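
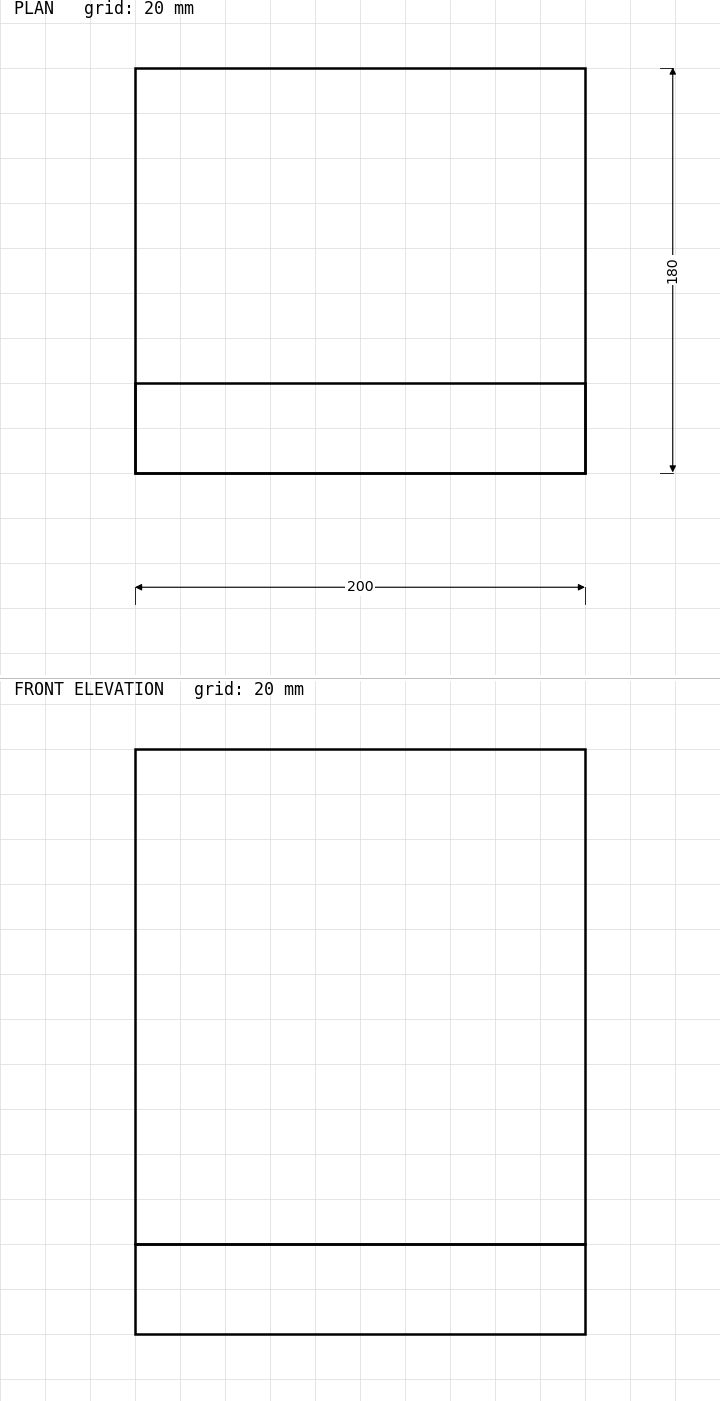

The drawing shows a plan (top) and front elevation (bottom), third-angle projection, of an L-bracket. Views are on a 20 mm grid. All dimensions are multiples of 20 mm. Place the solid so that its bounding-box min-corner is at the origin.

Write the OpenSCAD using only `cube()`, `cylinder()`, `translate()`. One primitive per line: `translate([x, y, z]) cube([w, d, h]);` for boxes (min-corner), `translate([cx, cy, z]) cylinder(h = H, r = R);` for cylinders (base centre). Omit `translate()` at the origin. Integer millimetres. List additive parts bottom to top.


cube([200, 180, 40]);
translate([0, 0, 40]) cube([200, 40, 220]);


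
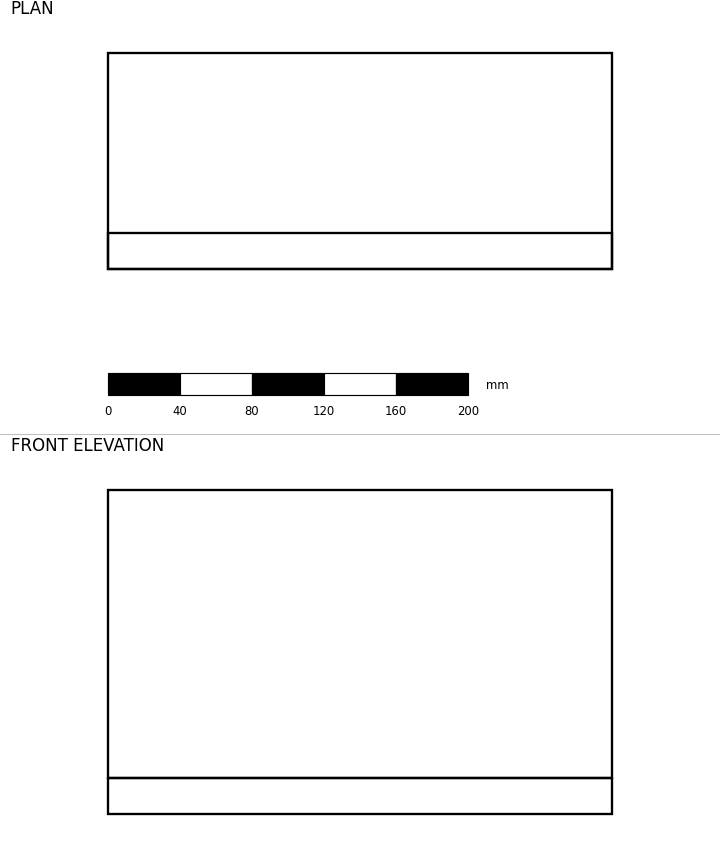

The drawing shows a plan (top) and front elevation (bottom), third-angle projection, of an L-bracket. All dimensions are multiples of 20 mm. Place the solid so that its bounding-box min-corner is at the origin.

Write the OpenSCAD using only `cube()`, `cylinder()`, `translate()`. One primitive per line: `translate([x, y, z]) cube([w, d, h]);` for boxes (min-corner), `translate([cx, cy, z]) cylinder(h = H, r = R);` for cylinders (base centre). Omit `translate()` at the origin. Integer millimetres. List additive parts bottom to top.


cube([280, 120, 20]);
translate([0, 0, 20]) cube([280, 20, 160]);


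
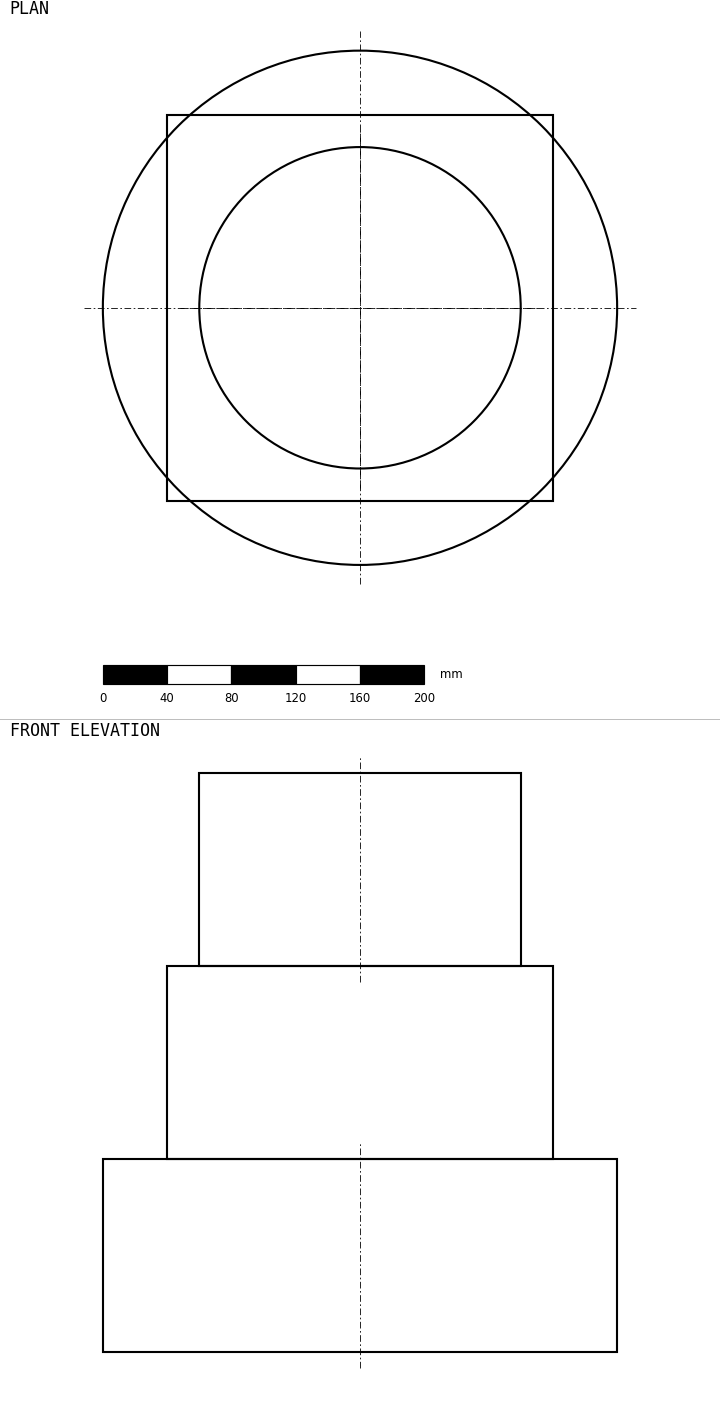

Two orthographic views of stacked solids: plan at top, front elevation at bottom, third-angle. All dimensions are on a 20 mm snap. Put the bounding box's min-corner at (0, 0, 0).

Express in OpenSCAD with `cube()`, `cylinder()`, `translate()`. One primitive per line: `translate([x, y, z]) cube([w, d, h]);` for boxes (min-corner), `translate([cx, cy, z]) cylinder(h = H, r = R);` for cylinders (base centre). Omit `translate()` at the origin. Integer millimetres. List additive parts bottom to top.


translate([160, 160, 0]) cylinder(h = 120, r = 160);
translate([40, 40, 120]) cube([240, 240, 120]);
translate([160, 160, 240]) cylinder(h = 120, r = 100);


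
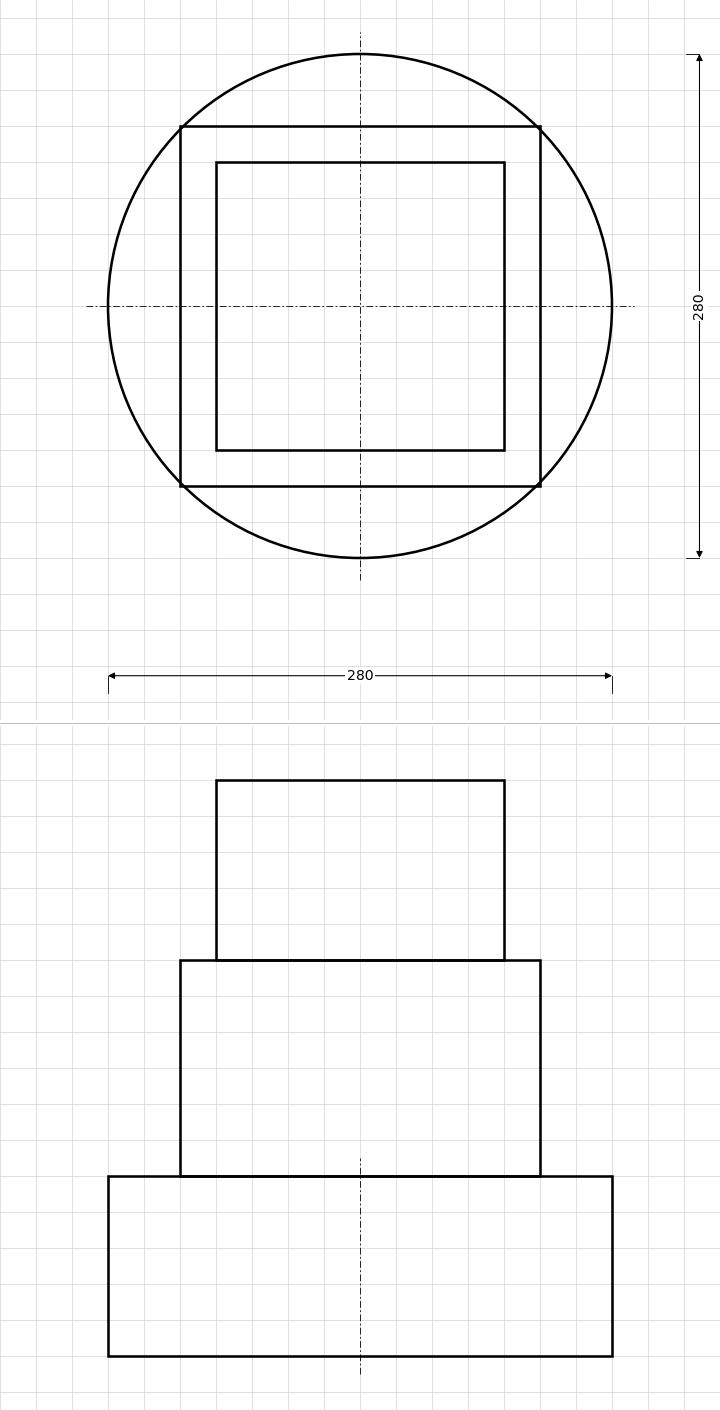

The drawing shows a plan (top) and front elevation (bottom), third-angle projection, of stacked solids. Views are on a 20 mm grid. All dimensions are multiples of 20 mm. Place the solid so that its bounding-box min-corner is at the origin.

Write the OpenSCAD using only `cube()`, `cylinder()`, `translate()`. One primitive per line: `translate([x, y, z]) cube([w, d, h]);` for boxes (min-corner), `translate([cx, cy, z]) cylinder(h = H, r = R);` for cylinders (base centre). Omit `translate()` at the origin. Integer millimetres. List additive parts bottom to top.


translate([140, 140, 0]) cylinder(h = 100, r = 140);
translate([40, 40, 100]) cube([200, 200, 120]);
translate([60, 60, 220]) cube([160, 160, 100]);


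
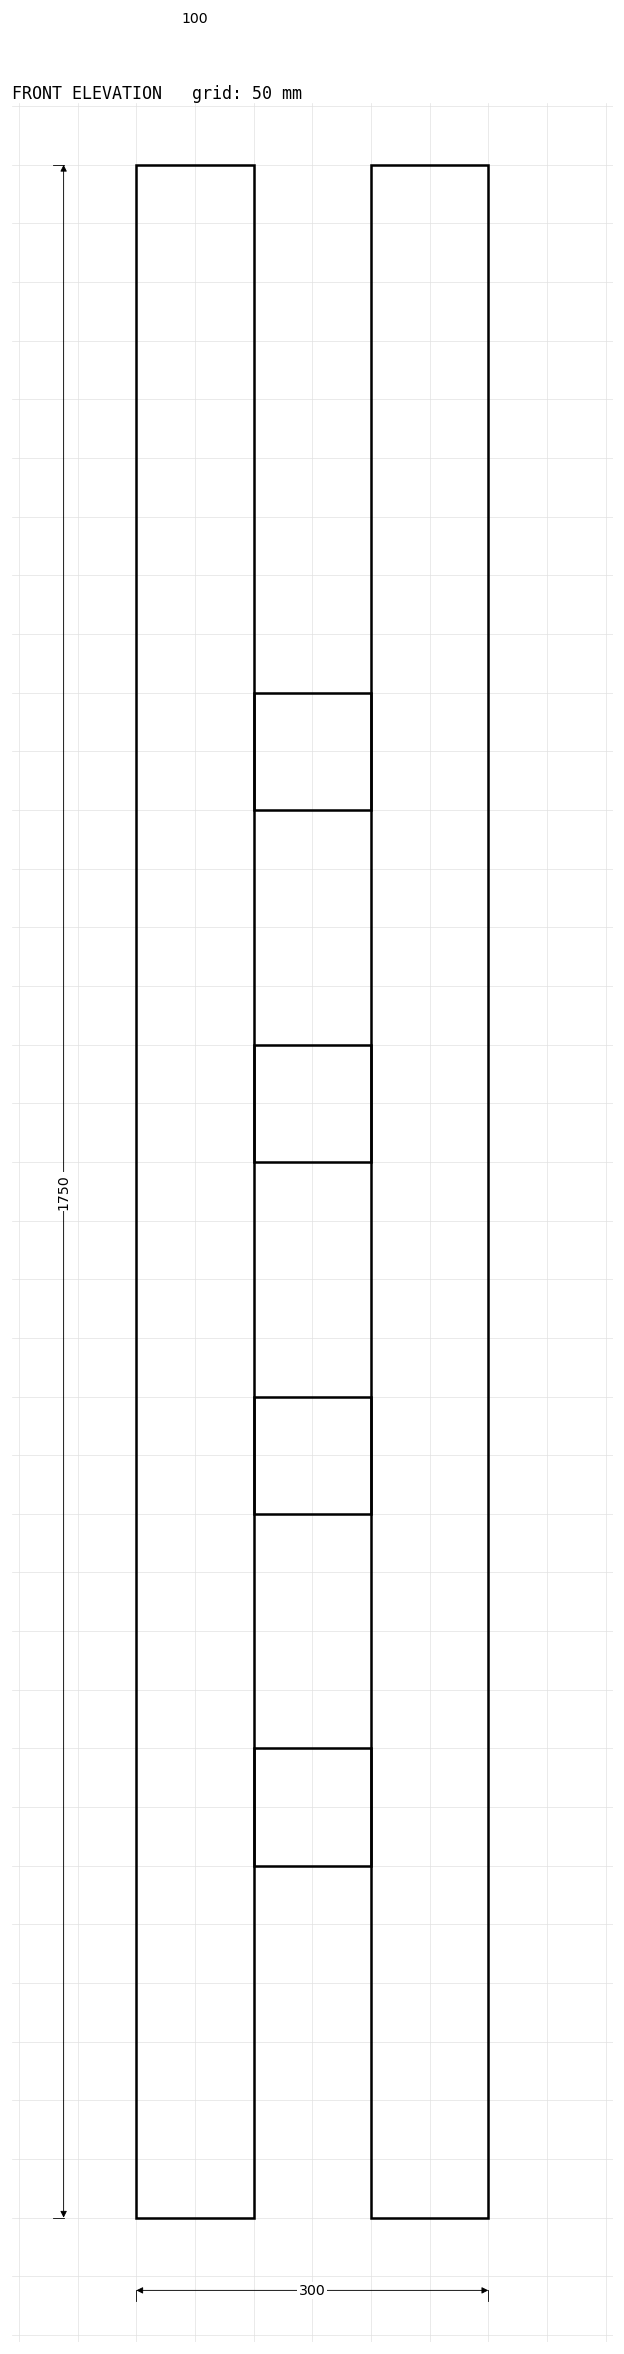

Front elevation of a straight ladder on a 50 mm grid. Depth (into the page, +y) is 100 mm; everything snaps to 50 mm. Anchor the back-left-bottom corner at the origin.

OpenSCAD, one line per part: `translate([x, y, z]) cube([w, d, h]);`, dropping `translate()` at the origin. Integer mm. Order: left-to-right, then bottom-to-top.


cube([100, 100, 1750]);
translate([100, 0, 300]) cube([100, 100, 100]);
translate([100, 0, 600]) cube([100, 100, 100]);
translate([100, 0, 900]) cube([100, 100, 100]);
translate([100, 0, 1200]) cube([100, 100, 100]);
translate([200, 0, 0]) cube([100, 100, 1750]);


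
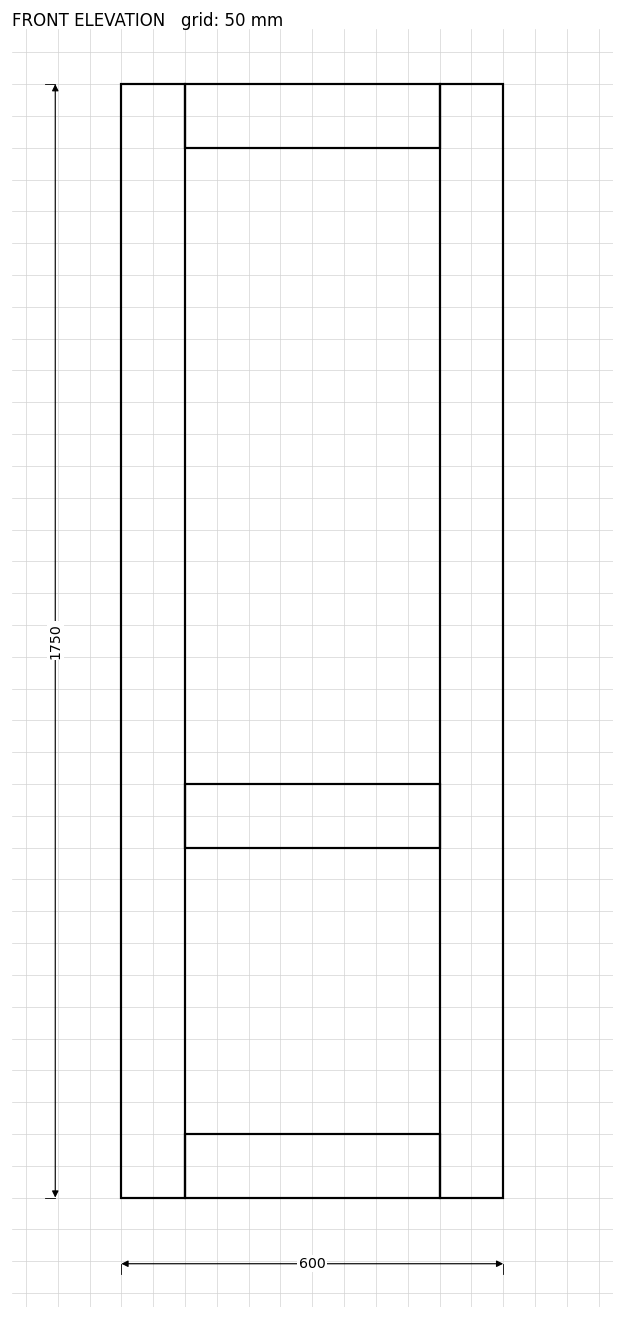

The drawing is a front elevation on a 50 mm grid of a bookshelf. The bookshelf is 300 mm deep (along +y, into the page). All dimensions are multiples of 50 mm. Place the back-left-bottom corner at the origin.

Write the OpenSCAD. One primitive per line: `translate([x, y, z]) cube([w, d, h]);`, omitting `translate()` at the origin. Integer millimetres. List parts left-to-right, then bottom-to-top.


cube([100, 300, 1750]);
translate([100, 0, 0]) cube([400, 300, 100]);
translate([100, 0, 550]) cube([400, 300, 100]);
translate([100, 0, 1650]) cube([400, 300, 100]);
translate([500, 0, 0]) cube([100, 300, 1750]);


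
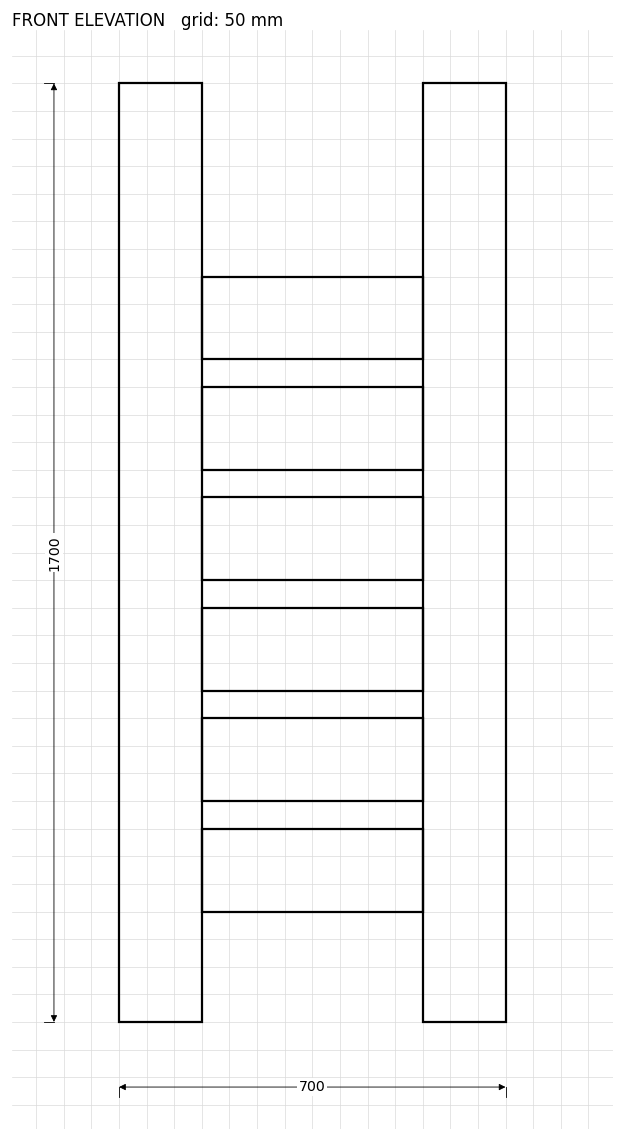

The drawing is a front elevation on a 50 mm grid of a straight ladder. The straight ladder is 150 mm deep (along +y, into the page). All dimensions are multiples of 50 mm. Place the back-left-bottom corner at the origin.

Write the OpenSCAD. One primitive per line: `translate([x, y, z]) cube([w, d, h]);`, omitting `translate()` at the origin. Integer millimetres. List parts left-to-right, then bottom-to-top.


cube([150, 150, 1700]);
translate([150, 0, 200]) cube([400, 150, 150]);
translate([150, 0, 400]) cube([400, 150, 150]);
translate([150, 0, 600]) cube([400, 150, 150]);
translate([150, 0, 800]) cube([400, 150, 150]);
translate([150, 0, 1000]) cube([400, 150, 150]);
translate([150, 0, 1200]) cube([400, 150, 150]);
translate([550, 0, 0]) cube([150, 150, 1700]);


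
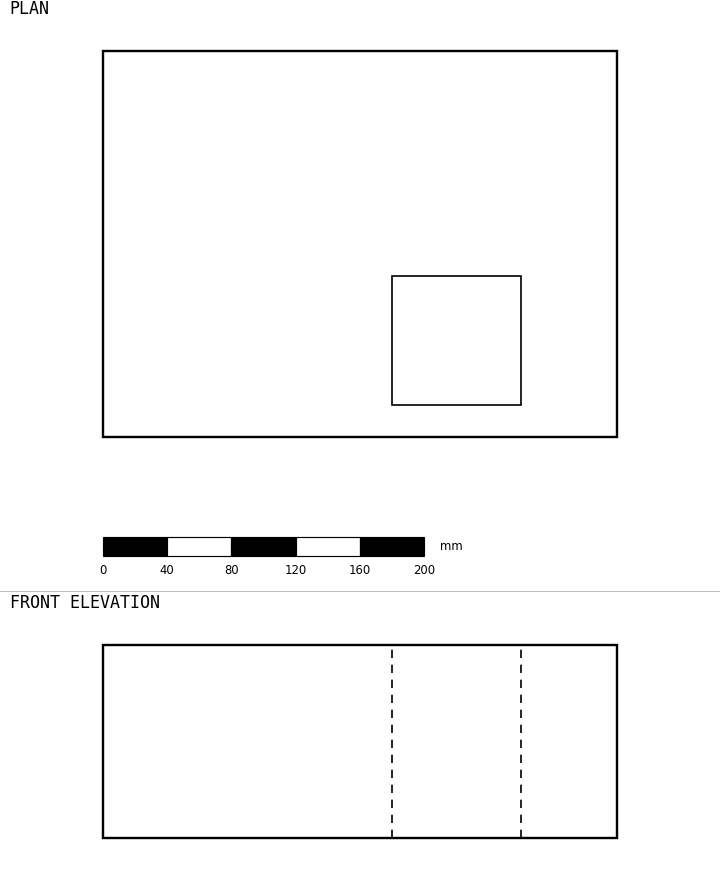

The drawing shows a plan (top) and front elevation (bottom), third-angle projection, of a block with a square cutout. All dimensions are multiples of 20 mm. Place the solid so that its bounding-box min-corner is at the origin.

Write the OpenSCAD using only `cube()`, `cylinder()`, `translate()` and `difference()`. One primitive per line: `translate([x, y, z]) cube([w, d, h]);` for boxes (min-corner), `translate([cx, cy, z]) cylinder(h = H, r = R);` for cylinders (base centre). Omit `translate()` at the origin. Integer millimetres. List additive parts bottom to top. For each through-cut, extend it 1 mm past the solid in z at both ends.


difference() {
  cube([320, 240, 120]);
  translate([180, 20, -1]) cube([80, 80, 122]);
}


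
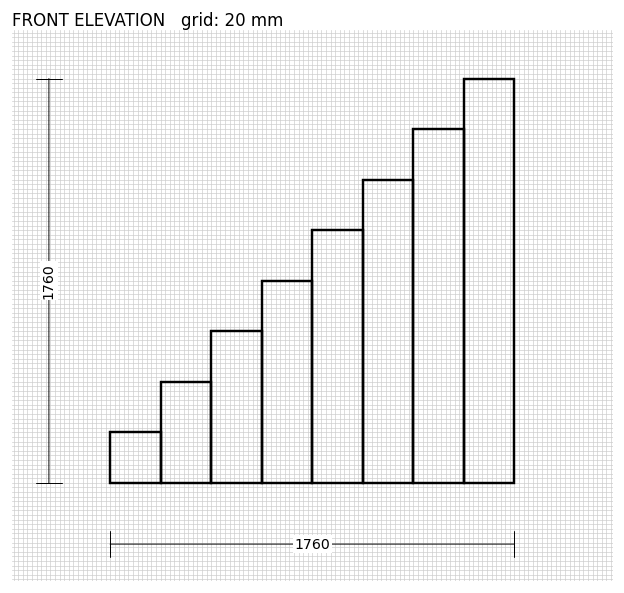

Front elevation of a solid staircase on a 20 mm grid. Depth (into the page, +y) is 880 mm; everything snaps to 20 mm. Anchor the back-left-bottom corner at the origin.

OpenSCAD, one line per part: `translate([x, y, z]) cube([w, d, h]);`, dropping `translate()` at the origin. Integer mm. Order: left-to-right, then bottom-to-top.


cube([220, 880, 220]);
translate([220, 0, 0]) cube([220, 880, 440]);
translate([440, 0, 0]) cube([220, 880, 660]);
translate([660, 0, 0]) cube([220, 880, 880]);
translate([880, 0, 0]) cube([220, 880, 1100]);
translate([1100, 0, 0]) cube([220, 880, 1320]);
translate([1320, 0, 0]) cube([220, 880, 1540]);
translate([1540, 0, 0]) cube([220, 880, 1760]);


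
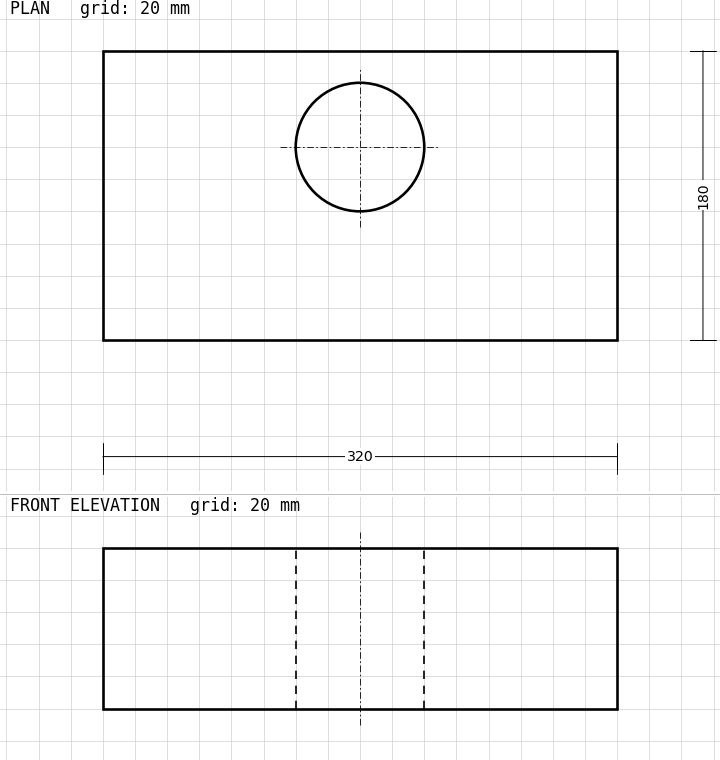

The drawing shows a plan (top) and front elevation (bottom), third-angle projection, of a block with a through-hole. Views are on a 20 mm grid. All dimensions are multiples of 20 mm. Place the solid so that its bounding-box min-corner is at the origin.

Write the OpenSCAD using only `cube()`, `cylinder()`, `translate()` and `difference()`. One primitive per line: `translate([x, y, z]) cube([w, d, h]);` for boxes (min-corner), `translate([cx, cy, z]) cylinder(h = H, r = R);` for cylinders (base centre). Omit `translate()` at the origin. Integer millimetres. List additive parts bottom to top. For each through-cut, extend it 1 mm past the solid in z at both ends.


difference() {
  cube([320, 180, 100]);
  translate([160, 120, -1]) cylinder(h = 102, r = 40);
}


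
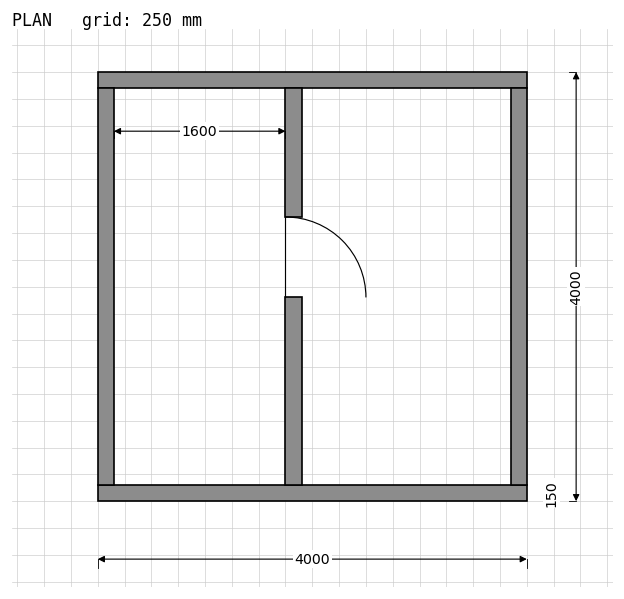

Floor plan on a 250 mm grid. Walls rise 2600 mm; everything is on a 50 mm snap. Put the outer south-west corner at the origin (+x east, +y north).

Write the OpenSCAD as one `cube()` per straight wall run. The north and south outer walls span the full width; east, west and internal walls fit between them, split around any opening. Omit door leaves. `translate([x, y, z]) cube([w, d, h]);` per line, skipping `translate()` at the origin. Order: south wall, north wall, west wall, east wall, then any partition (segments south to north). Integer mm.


cube([4000, 150, 2600]);
translate([0, 3850, 0]) cube([4000, 150, 2600]);
translate([0, 150, 0]) cube([150, 3700, 2600]);
translate([3850, 150, 0]) cube([150, 3700, 2600]);
translate([1750, 150, 0]) cube([150, 1750, 2600]);
translate([1750, 2650, 0]) cube([150, 1200, 2600]);


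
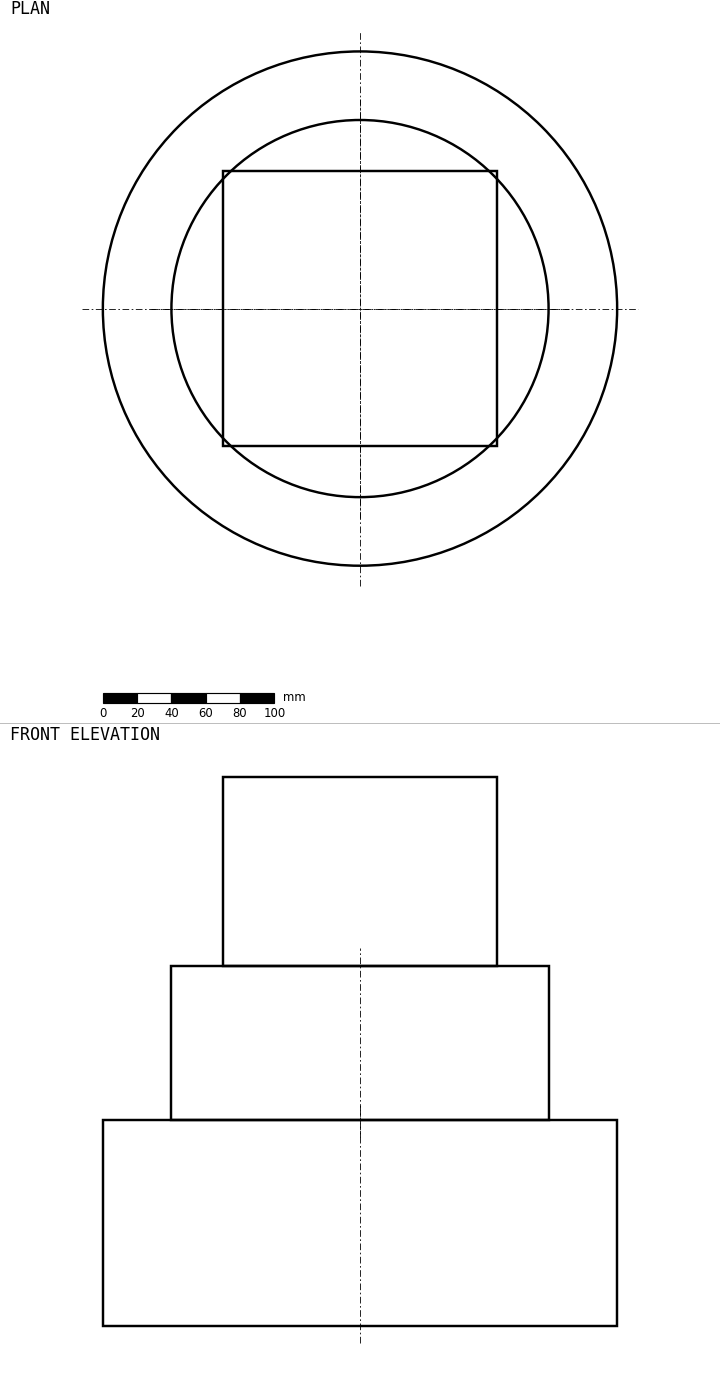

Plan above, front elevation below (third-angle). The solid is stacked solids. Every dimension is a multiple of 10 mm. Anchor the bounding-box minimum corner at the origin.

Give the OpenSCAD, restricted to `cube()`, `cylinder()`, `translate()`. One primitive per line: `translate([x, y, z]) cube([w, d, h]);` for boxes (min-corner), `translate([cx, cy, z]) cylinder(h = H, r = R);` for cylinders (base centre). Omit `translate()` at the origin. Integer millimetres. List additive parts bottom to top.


translate([150, 150, 0]) cylinder(h = 120, r = 150);
translate([150, 150, 120]) cylinder(h = 90, r = 110);
translate([70, 70, 210]) cube([160, 160, 110]);


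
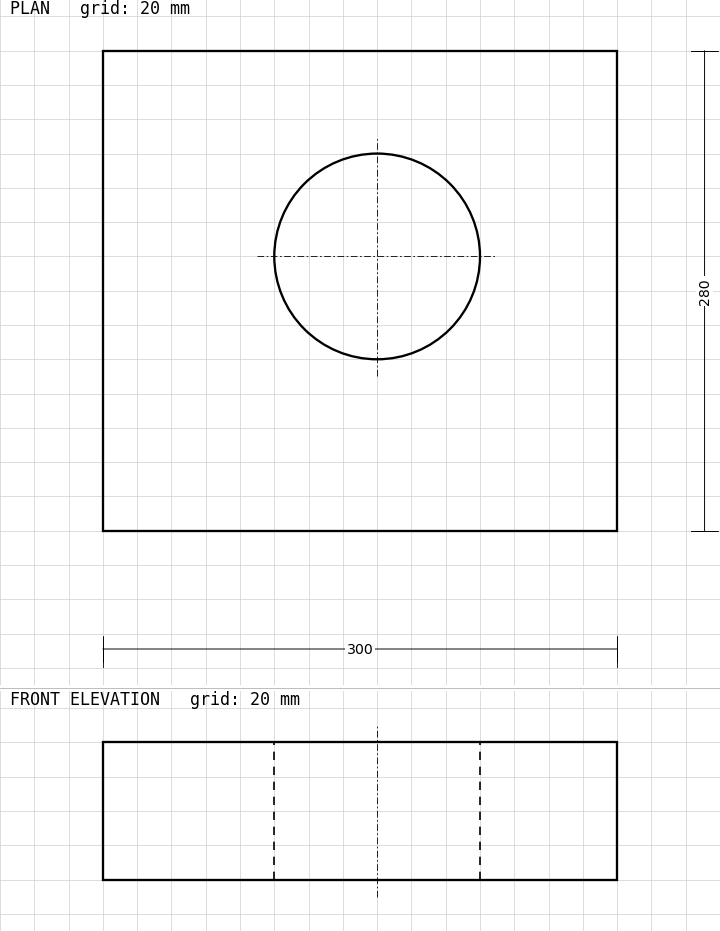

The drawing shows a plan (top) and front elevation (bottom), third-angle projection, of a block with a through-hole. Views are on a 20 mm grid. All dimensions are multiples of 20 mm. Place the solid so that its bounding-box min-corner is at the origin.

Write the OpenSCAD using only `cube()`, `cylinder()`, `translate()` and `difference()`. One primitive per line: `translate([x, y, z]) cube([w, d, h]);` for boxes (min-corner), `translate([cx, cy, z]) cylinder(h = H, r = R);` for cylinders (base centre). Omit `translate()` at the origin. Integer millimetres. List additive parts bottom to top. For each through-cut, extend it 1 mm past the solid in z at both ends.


difference() {
  cube([300, 280, 80]);
  translate([160, 160, -1]) cylinder(h = 82, r = 60);
}


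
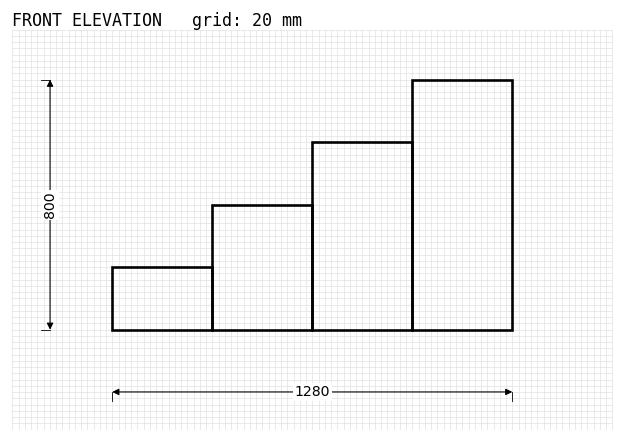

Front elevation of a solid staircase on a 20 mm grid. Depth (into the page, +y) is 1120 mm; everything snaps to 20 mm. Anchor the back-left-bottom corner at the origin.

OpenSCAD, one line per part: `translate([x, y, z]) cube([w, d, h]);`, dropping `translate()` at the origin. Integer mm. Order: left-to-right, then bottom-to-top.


cube([320, 1120, 200]);
translate([320, 0, 0]) cube([320, 1120, 400]);
translate([640, 0, 0]) cube([320, 1120, 600]);
translate([960, 0, 0]) cube([320, 1120, 800]);


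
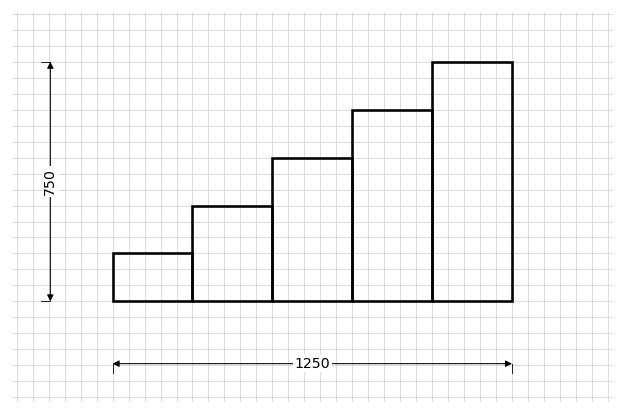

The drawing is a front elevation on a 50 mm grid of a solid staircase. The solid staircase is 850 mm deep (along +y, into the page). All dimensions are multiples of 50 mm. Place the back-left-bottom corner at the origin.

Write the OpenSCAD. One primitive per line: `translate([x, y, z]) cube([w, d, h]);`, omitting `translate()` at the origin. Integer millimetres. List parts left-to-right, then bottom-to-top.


cube([250, 850, 150]);
translate([250, 0, 0]) cube([250, 850, 300]);
translate([500, 0, 0]) cube([250, 850, 450]);
translate([750, 0, 0]) cube([250, 850, 600]);
translate([1000, 0, 0]) cube([250, 850, 750]);


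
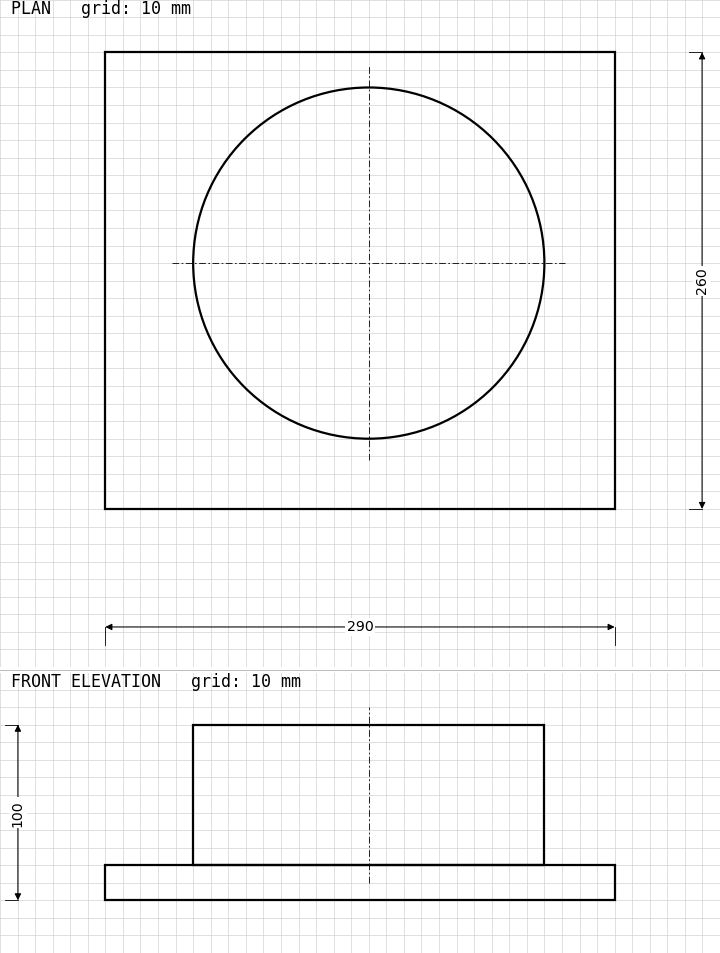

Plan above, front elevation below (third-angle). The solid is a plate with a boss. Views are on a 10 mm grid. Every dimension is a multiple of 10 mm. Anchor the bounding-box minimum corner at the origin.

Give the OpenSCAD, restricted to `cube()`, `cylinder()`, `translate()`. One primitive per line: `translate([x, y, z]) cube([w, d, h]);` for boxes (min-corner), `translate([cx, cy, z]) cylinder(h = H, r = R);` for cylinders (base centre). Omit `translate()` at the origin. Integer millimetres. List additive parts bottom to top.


cube([290, 260, 20]);
translate([150, 140, 20]) cylinder(h = 80, r = 100);


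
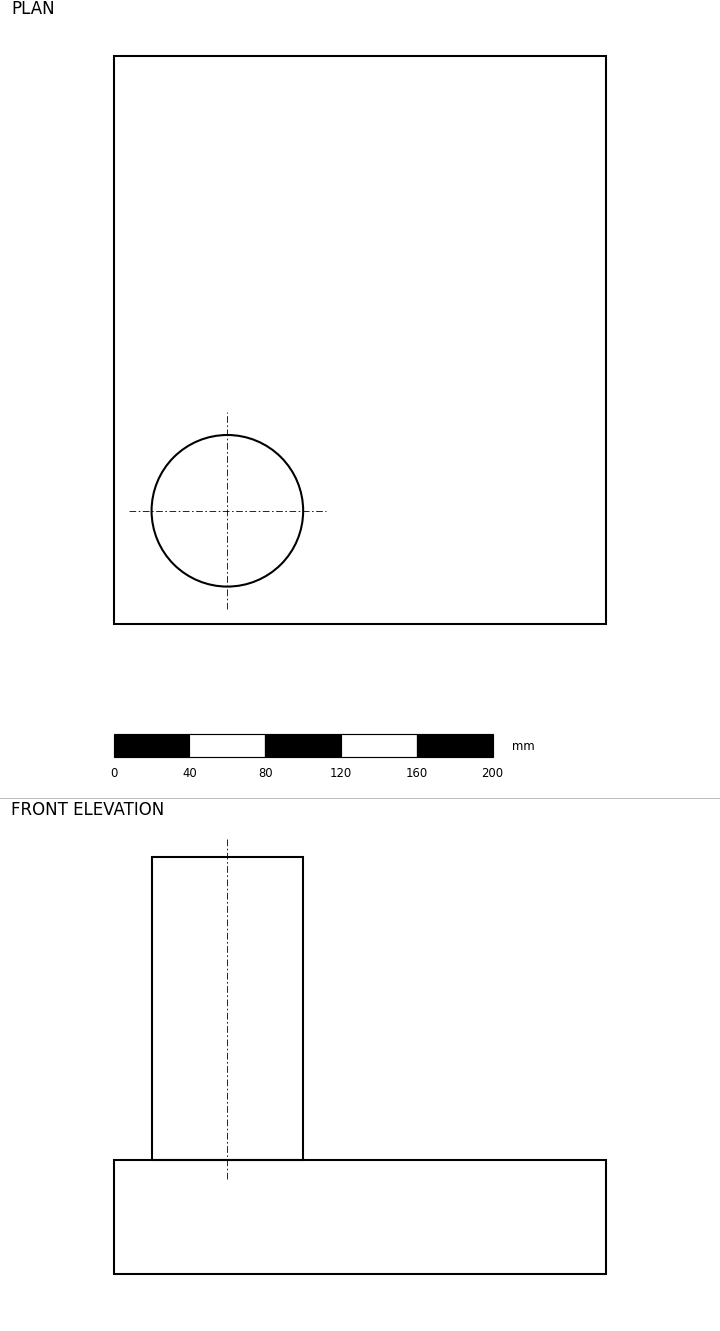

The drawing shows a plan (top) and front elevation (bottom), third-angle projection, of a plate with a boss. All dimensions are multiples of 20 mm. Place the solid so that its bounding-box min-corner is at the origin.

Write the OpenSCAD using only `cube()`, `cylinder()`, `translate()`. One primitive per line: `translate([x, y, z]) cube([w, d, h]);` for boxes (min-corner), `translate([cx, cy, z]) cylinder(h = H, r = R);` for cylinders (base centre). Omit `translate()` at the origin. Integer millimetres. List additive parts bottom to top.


cube([260, 300, 60]);
translate([60, 60, 60]) cylinder(h = 160, r = 40);


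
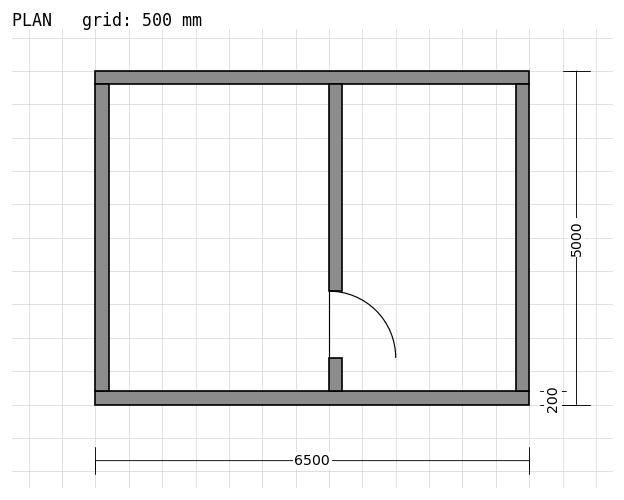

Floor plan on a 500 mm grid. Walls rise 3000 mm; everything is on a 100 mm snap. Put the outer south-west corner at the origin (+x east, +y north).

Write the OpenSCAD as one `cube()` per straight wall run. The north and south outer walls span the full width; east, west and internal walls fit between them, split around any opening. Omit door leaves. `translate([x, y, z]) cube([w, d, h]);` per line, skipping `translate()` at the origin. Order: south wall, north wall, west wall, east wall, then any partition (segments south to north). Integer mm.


cube([6500, 200, 3000]);
translate([0, 4800, 0]) cube([6500, 200, 3000]);
translate([0, 200, 0]) cube([200, 4600, 3000]);
translate([6300, 200, 0]) cube([200, 4600, 3000]);
translate([3500, 200, 0]) cube([200, 500, 3000]);
translate([3500, 1700, 0]) cube([200, 3100, 3000]);


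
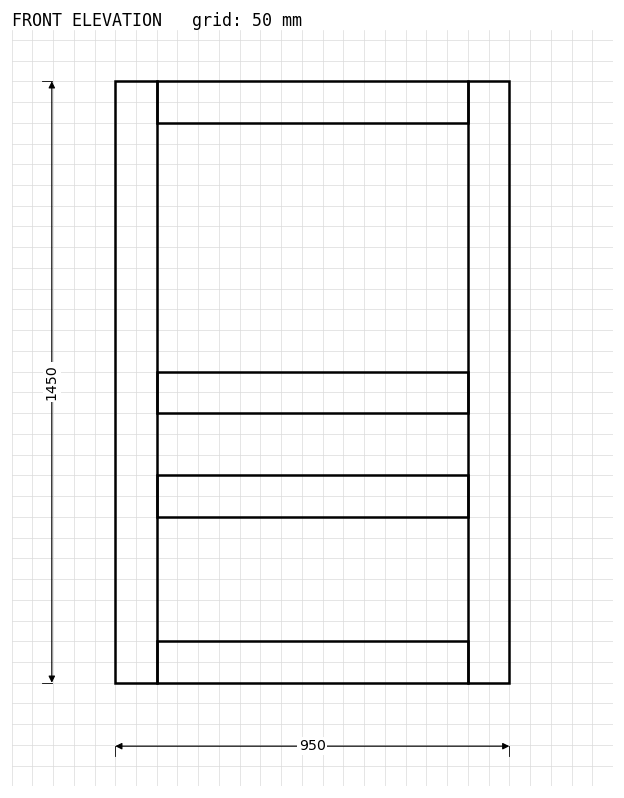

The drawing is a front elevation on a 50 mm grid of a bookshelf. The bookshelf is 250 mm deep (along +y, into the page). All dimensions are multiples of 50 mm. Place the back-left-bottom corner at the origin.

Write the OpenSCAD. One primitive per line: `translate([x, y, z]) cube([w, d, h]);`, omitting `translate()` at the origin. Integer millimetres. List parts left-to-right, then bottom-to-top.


cube([100, 250, 1450]);
translate([100, 0, 0]) cube([750, 250, 100]);
translate([100, 0, 400]) cube([750, 250, 100]);
translate([100, 0, 650]) cube([750, 250, 100]);
translate([100, 0, 1350]) cube([750, 250, 100]);
translate([850, 0, 0]) cube([100, 250, 1450]);


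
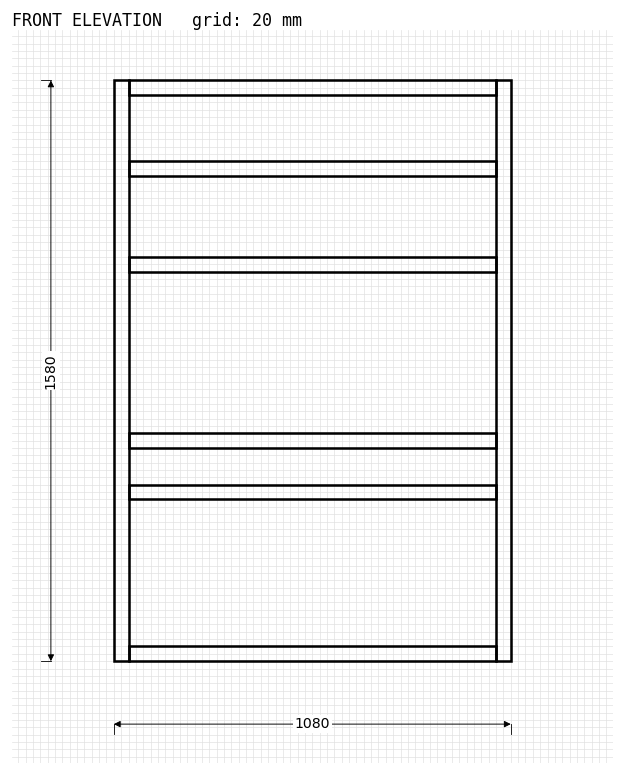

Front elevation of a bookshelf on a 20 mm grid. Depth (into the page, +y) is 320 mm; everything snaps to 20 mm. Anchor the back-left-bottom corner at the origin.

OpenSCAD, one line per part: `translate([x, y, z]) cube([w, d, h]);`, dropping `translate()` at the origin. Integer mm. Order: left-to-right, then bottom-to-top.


cube([40, 320, 1580]);
translate([40, 0, 0]) cube([1000, 320, 40]);
translate([40, 0, 440]) cube([1000, 320, 40]);
translate([40, 0, 580]) cube([1000, 320, 40]);
translate([40, 0, 1060]) cube([1000, 320, 40]);
translate([40, 0, 1320]) cube([1000, 320, 40]);
translate([40, 0, 1540]) cube([1000, 320, 40]);
translate([1040, 0, 0]) cube([40, 320, 1580]);


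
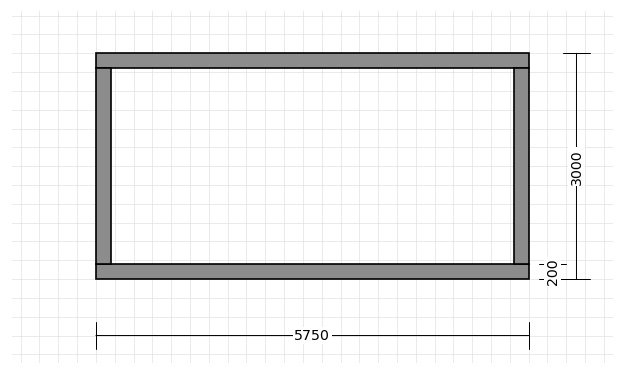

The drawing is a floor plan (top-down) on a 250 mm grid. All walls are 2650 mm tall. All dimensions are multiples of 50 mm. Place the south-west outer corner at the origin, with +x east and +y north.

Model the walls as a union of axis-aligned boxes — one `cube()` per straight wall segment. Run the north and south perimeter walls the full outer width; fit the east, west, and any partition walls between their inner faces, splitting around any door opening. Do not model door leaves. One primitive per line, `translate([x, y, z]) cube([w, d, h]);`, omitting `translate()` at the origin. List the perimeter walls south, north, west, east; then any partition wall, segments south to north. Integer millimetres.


cube([5750, 200, 2650]);
translate([0, 2800, 0]) cube([5750, 200, 2650]);
translate([0, 200, 0]) cube([200, 2600, 2650]);
translate([5550, 200, 0]) cube([200, 2600, 2650]);


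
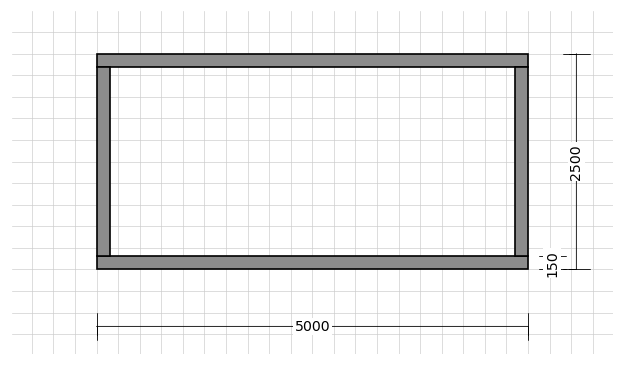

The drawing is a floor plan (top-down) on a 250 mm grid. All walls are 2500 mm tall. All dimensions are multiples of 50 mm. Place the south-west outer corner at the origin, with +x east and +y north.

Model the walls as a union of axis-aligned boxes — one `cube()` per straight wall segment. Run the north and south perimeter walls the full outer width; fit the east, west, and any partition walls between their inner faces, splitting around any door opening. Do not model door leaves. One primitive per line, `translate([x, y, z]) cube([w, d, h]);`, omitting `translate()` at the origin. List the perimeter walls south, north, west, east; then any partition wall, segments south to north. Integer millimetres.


cube([5000, 150, 2500]);
translate([0, 2350, 0]) cube([5000, 150, 2500]);
translate([0, 150, 0]) cube([150, 2200, 2500]);
translate([4850, 150, 0]) cube([150, 2200, 2500]);


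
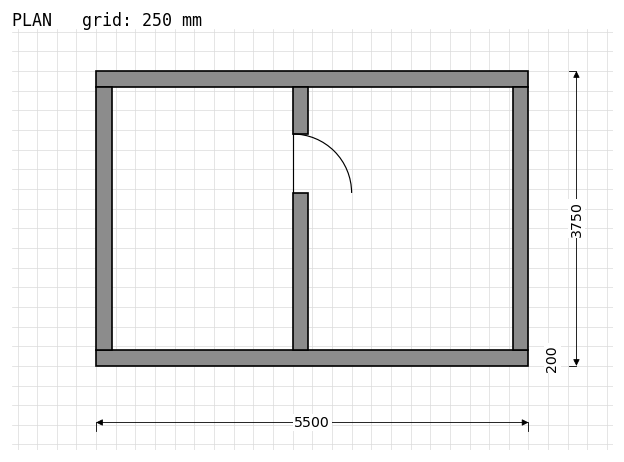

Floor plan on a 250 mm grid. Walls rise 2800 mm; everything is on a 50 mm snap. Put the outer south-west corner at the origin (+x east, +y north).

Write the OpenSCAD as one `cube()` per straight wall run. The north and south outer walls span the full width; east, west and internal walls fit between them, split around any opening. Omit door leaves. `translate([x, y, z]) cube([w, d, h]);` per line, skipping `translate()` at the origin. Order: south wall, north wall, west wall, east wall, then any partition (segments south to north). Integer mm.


cube([5500, 200, 2800]);
translate([0, 3550, 0]) cube([5500, 200, 2800]);
translate([0, 200, 0]) cube([200, 3350, 2800]);
translate([5300, 200, 0]) cube([200, 3350, 2800]);
translate([2500, 200, 0]) cube([200, 2000, 2800]);
translate([2500, 2950, 0]) cube([200, 600, 2800]);


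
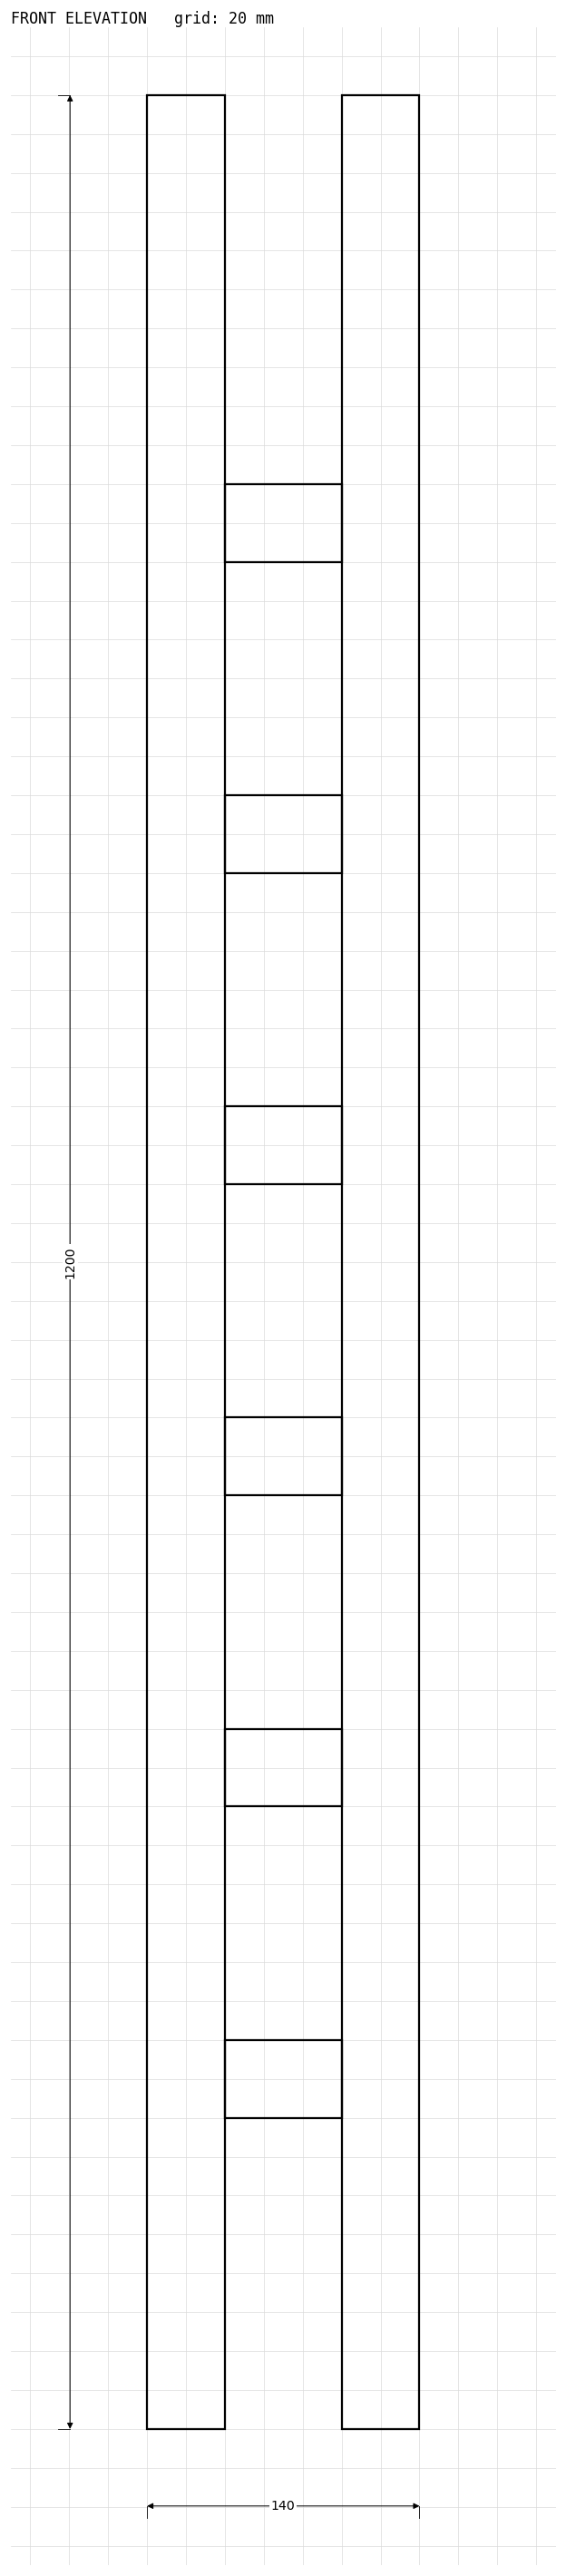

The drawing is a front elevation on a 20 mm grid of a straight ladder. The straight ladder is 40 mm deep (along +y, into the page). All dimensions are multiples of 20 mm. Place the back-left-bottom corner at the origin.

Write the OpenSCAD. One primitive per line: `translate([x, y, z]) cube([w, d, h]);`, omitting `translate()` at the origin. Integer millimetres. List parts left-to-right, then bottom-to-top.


cube([40, 40, 1200]);
translate([40, 0, 160]) cube([60, 40, 40]);
translate([40, 0, 320]) cube([60, 40, 40]);
translate([40, 0, 480]) cube([60, 40, 40]);
translate([40, 0, 640]) cube([60, 40, 40]);
translate([40, 0, 800]) cube([60, 40, 40]);
translate([40, 0, 960]) cube([60, 40, 40]);
translate([100, 0, 0]) cube([40, 40, 1200]);


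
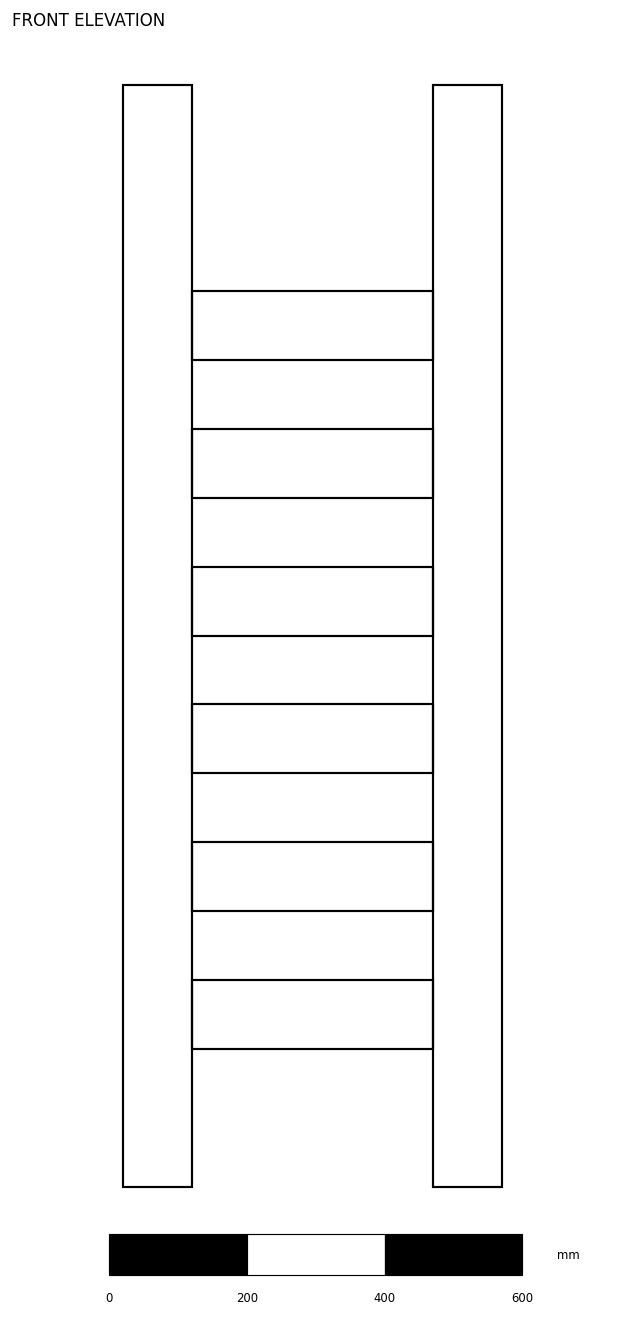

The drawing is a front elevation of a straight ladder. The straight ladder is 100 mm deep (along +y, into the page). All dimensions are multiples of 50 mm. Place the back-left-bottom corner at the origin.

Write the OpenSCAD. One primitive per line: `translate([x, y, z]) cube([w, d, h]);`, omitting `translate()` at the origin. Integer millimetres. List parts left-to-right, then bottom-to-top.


cube([100, 100, 1600]);
translate([100, 0, 200]) cube([350, 100, 100]);
translate([100, 0, 400]) cube([350, 100, 100]);
translate([100, 0, 600]) cube([350, 100, 100]);
translate([100, 0, 800]) cube([350, 100, 100]);
translate([100, 0, 1000]) cube([350, 100, 100]);
translate([100, 0, 1200]) cube([350, 100, 100]);
translate([450, 0, 0]) cube([100, 100, 1600]);


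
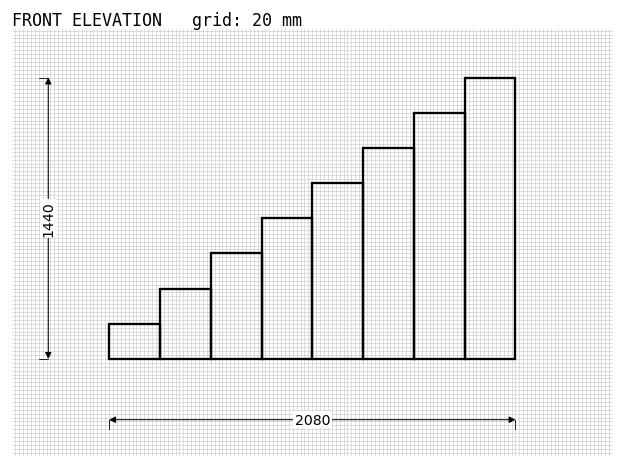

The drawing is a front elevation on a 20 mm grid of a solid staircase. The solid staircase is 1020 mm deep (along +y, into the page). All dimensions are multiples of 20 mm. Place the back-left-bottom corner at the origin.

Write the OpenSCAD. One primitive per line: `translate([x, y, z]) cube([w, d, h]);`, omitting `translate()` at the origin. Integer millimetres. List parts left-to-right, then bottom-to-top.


cube([260, 1020, 180]);
translate([260, 0, 0]) cube([260, 1020, 360]);
translate([520, 0, 0]) cube([260, 1020, 540]);
translate([780, 0, 0]) cube([260, 1020, 720]);
translate([1040, 0, 0]) cube([260, 1020, 900]);
translate([1300, 0, 0]) cube([260, 1020, 1080]);
translate([1560, 0, 0]) cube([260, 1020, 1260]);
translate([1820, 0, 0]) cube([260, 1020, 1440]);


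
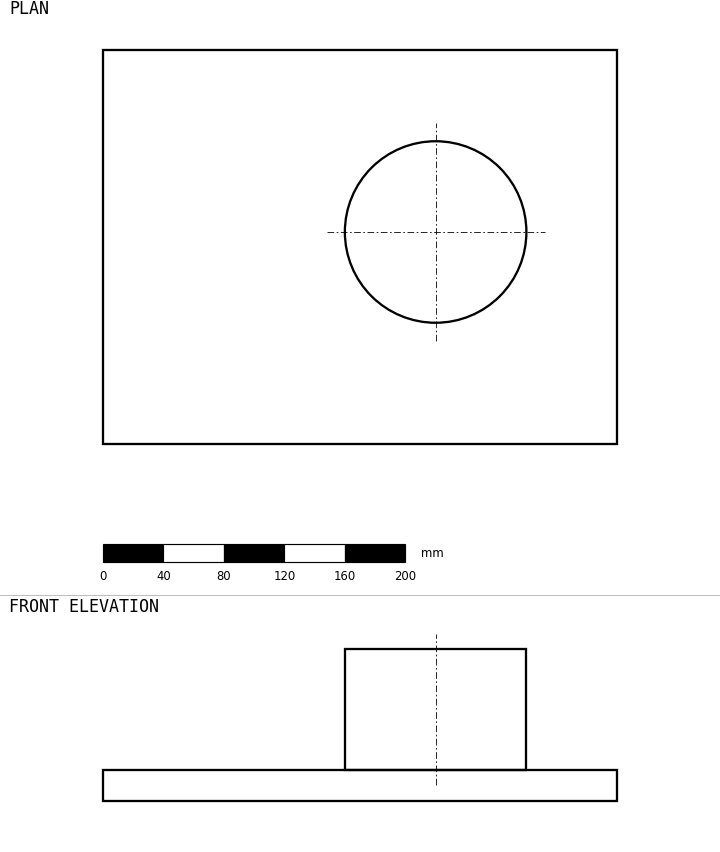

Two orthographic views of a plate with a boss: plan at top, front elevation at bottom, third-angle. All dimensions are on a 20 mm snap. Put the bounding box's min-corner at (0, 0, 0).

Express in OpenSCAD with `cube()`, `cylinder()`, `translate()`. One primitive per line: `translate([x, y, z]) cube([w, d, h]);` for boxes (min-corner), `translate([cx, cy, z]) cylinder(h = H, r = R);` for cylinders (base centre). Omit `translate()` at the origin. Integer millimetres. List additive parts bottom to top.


cube([340, 260, 20]);
translate([220, 140, 20]) cylinder(h = 80, r = 60);


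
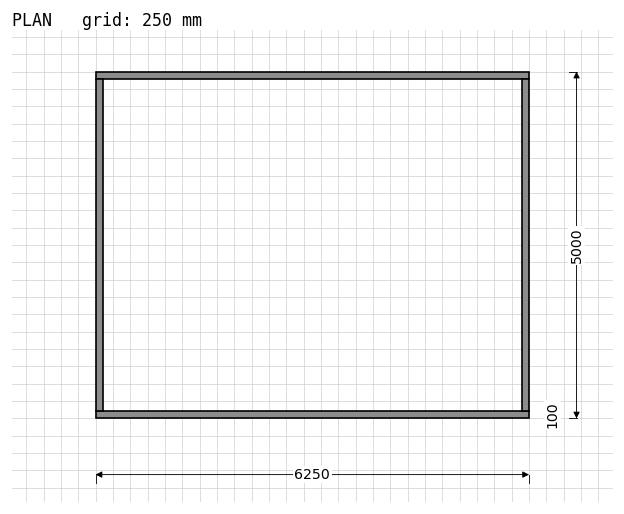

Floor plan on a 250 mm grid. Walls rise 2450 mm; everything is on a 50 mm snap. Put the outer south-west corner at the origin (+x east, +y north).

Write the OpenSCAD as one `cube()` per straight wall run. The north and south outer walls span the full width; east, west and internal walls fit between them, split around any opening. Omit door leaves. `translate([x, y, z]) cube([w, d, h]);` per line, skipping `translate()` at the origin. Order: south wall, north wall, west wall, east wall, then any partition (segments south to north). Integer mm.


cube([6250, 100, 2450]);
translate([0, 4900, 0]) cube([6250, 100, 2450]);
translate([0, 100, 0]) cube([100, 4800, 2450]);
translate([6150, 100, 0]) cube([100, 4800, 2450]);


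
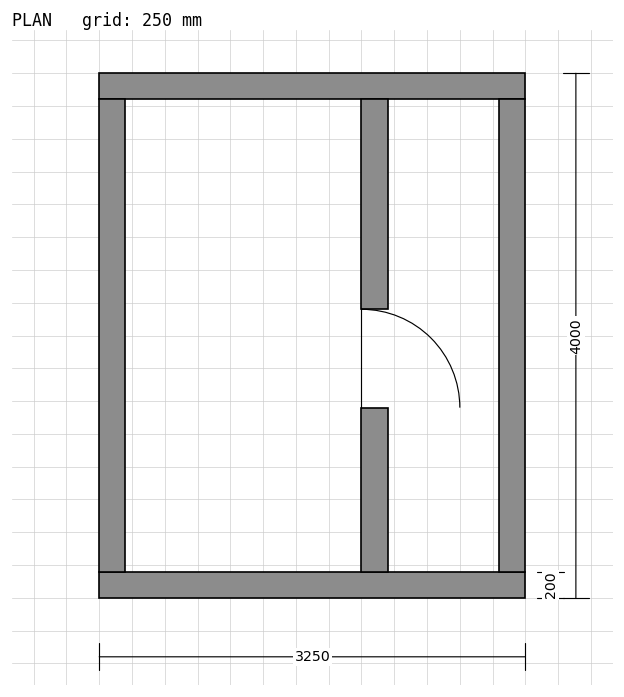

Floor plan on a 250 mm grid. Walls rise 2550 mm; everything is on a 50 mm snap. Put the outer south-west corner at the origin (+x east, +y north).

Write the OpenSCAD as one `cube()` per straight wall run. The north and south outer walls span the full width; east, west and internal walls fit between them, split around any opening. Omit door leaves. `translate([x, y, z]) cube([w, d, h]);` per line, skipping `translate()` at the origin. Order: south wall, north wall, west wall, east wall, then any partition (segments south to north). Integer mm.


cube([3250, 200, 2550]);
translate([0, 3800, 0]) cube([3250, 200, 2550]);
translate([0, 200, 0]) cube([200, 3600, 2550]);
translate([3050, 200, 0]) cube([200, 3600, 2550]);
translate([2000, 200, 0]) cube([200, 1250, 2550]);
translate([2000, 2200, 0]) cube([200, 1600, 2550]);


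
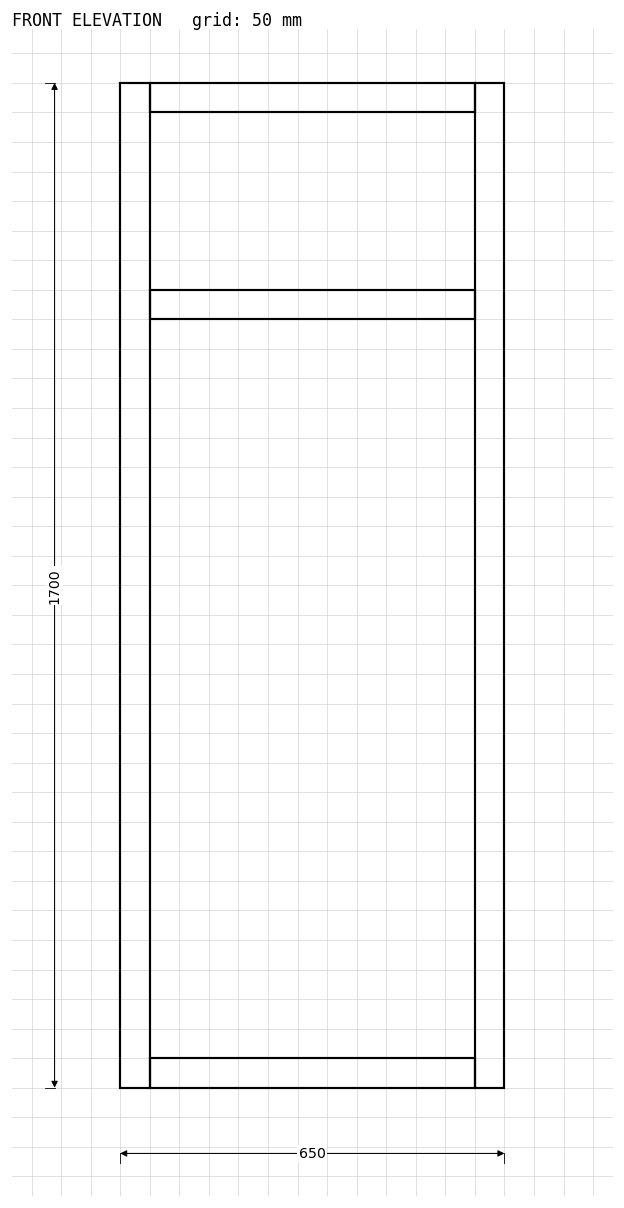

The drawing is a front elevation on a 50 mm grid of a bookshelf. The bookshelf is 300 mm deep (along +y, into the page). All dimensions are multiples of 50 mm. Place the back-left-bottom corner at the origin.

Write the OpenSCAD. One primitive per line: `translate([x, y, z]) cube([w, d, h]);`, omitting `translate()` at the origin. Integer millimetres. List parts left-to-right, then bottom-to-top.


cube([50, 300, 1700]);
translate([50, 0, 0]) cube([550, 300, 50]);
translate([50, 0, 1300]) cube([550, 300, 50]);
translate([50, 0, 1650]) cube([550, 300, 50]);
translate([600, 0, 0]) cube([50, 300, 1700]);


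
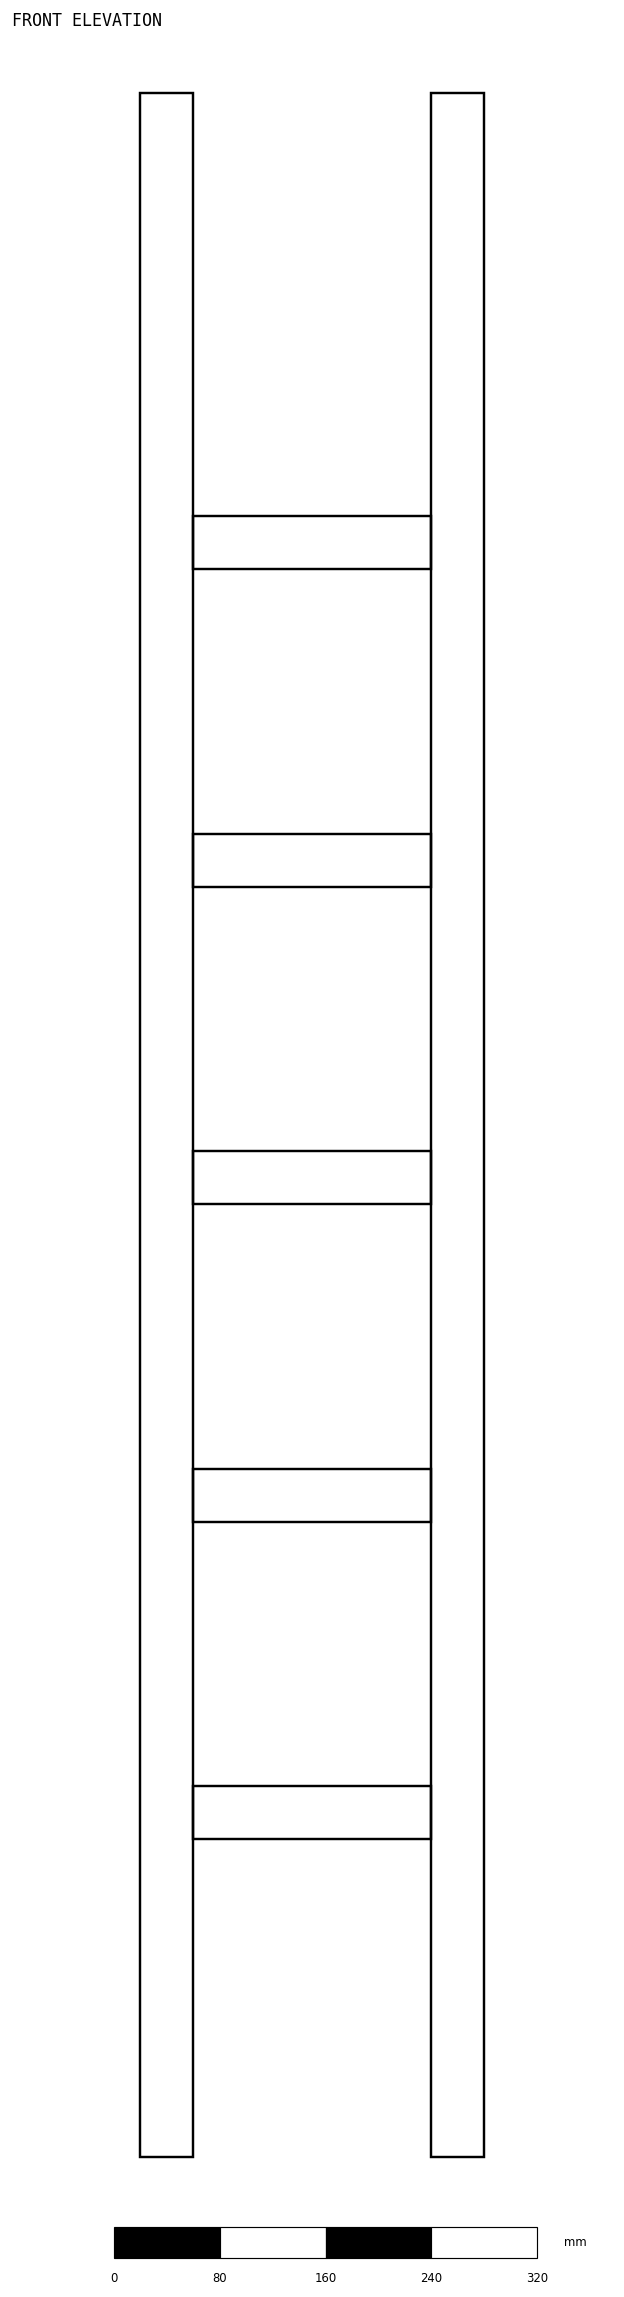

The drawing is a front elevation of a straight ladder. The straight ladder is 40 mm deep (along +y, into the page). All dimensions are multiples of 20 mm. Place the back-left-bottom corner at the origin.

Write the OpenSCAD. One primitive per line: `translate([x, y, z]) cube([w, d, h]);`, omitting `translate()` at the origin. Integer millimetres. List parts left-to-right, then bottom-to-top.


cube([40, 40, 1560]);
translate([40, 0, 240]) cube([180, 40, 40]);
translate([40, 0, 480]) cube([180, 40, 40]);
translate([40, 0, 720]) cube([180, 40, 40]);
translate([40, 0, 960]) cube([180, 40, 40]);
translate([40, 0, 1200]) cube([180, 40, 40]);
translate([220, 0, 0]) cube([40, 40, 1560]);


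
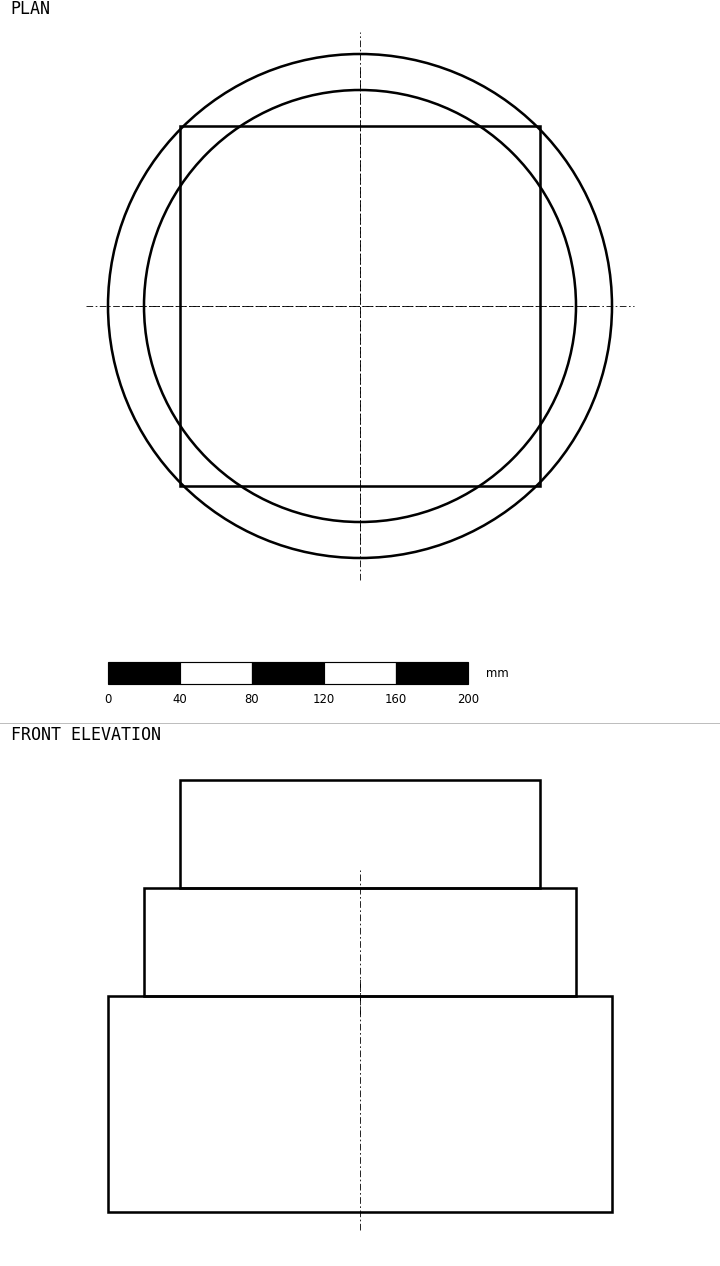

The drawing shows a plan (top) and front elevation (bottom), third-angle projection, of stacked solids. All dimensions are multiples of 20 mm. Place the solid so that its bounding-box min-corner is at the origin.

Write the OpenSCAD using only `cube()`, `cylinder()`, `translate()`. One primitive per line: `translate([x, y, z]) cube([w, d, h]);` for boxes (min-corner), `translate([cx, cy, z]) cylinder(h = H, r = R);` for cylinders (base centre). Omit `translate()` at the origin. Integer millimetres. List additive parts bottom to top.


translate([140, 140, 0]) cylinder(h = 120, r = 140);
translate([140, 140, 120]) cylinder(h = 60, r = 120);
translate([40, 40, 180]) cube([200, 200, 60]);


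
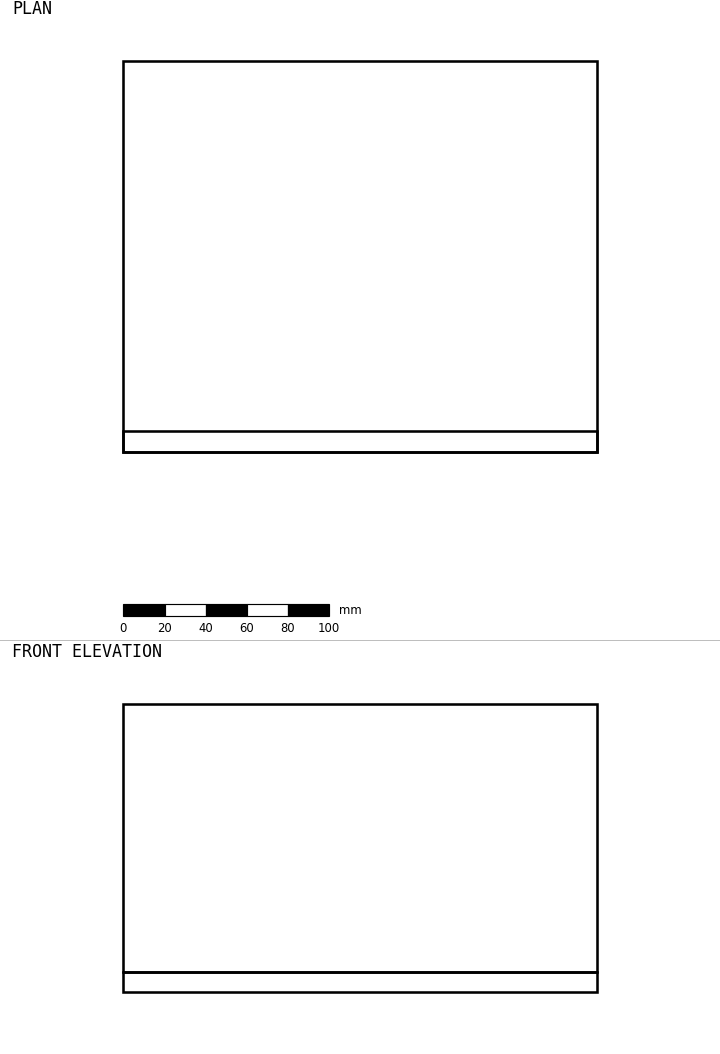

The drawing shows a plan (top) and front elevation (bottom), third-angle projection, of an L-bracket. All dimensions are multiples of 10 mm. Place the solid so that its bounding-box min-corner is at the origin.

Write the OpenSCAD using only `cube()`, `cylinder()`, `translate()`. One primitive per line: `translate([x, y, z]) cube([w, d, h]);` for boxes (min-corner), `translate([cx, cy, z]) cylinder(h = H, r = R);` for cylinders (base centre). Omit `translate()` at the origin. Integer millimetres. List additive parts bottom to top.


cube([230, 190, 10]);
translate([0, 0, 10]) cube([230, 10, 130]);
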